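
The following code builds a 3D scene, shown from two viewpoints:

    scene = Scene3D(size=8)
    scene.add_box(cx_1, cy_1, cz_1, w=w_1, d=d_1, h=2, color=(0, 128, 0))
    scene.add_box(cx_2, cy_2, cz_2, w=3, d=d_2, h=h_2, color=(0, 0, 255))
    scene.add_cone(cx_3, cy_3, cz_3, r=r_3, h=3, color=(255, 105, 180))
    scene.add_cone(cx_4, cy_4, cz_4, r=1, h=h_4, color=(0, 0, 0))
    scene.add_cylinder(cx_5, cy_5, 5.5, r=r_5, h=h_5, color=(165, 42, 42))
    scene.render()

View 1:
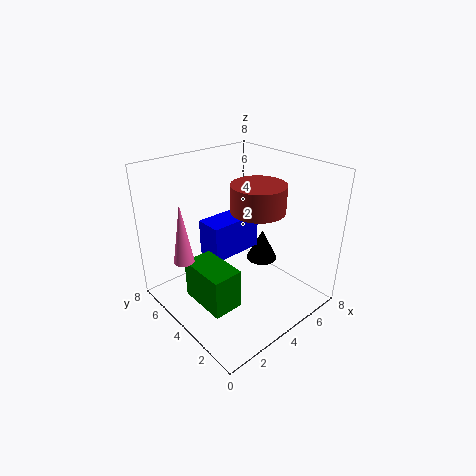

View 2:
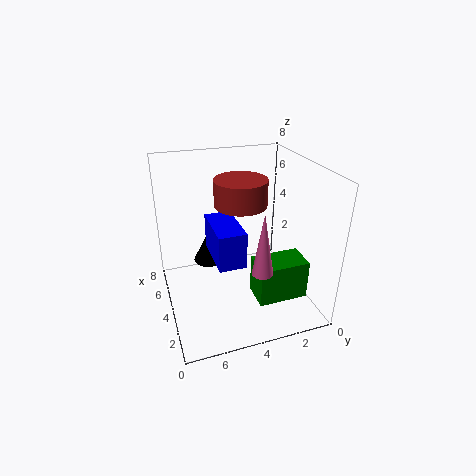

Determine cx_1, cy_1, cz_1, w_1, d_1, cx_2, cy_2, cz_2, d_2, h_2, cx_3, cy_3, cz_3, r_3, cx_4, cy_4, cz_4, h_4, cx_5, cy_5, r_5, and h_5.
cx_1 = 0.5
cy_1 = 1.5
cz_1 = 2
w_1 = 1.5
d_1 = 2.5
cx_2 = 2.5
cy_2 = 4
cz_2 = 3
d_2 = 1.5
h_2 = 2
cx_3 = 0.5
cy_3 = 4
cz_3 = 4
r_3 = 0.5
cx_4 = 7
cy_4 = 5
cz_4 = 1
h_4 = 2
cx_5 = 5
cy_5 = 3.5
r_5 = 1.5
h_5 = 1.5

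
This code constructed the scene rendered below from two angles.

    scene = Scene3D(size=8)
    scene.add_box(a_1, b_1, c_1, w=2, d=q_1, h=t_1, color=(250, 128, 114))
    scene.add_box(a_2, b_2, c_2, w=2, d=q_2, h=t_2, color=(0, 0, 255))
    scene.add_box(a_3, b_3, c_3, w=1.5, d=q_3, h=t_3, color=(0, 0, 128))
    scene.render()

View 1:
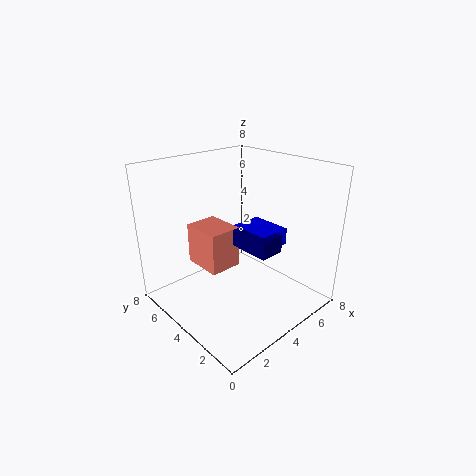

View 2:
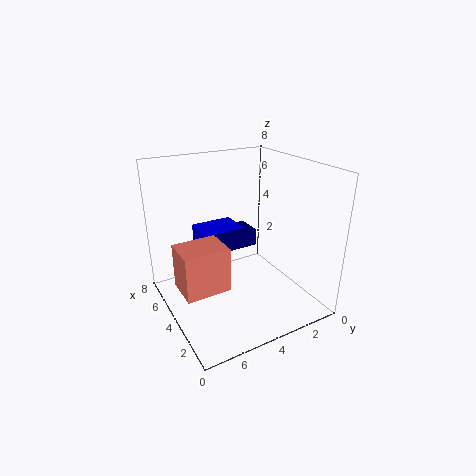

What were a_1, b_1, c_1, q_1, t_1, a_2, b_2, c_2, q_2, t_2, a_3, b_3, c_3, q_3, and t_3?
a_1 = 3; b_1 = 5; c_1 = 1.5; q_1 = 2.5; t_1 = 2.5; a_2 = 5; b_2 = 3; c_2 = 3; q_2 = 2.5; t_2 = 1; a_3 = 4.5; b_3 = 2.5; c_3 = 3; q_3 = 2.5; t_3 = 1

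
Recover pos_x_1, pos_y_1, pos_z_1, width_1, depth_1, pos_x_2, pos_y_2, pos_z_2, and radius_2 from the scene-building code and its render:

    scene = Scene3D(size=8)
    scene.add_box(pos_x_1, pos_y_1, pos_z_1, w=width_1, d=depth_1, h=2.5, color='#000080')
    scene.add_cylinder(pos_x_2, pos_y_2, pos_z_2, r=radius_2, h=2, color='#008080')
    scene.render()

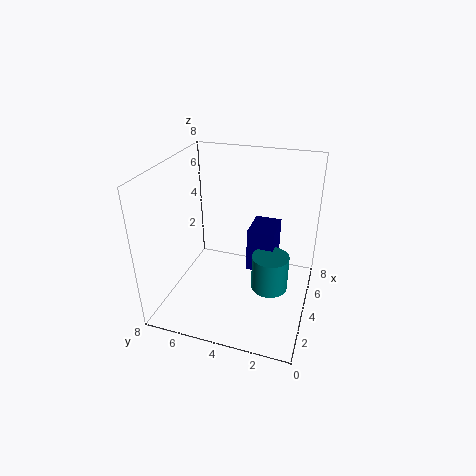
pos_x_1 = 4, pos_y_1 = 2, pos_z_1 = 2, width_1 = 2, depth_1 = 1.5, pos_x_2 = 3.5, pos_y_2 = 2, pos_z_2 = 1.5, radius_2 = 1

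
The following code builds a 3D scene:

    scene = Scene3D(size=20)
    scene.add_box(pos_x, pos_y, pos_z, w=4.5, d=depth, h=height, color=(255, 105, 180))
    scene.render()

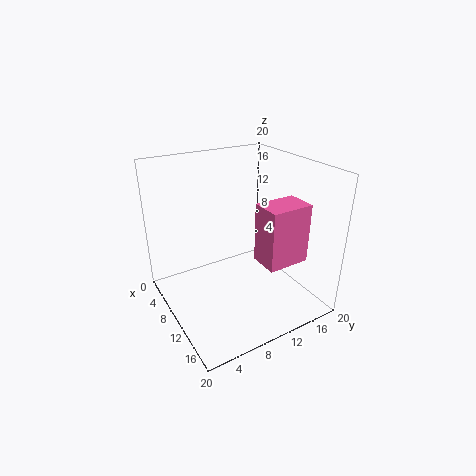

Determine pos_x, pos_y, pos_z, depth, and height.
pos_x = 9, pos_y = 13.5, pos_z = 5, depth = 6.5, height = 9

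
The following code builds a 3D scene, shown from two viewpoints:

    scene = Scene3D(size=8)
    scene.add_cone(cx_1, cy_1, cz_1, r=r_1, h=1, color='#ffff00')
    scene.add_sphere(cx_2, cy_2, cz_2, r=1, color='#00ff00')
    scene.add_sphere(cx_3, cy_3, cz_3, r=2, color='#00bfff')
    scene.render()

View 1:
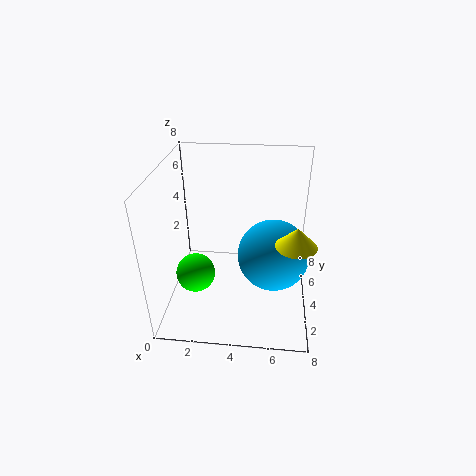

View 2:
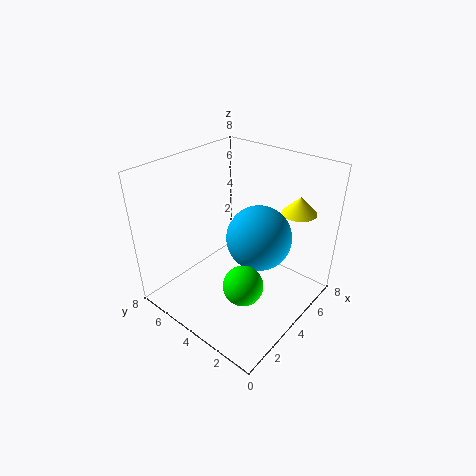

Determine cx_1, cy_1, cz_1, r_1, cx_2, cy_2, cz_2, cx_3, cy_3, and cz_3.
cx_1 = 7
cy_1 = 2
cz_1 = 5
r_1 = 1
cx_2 = 2
cy_2 = 2
cz_2 = 3
cx_3 = 6
cy_3 = 4
cz_3 = 3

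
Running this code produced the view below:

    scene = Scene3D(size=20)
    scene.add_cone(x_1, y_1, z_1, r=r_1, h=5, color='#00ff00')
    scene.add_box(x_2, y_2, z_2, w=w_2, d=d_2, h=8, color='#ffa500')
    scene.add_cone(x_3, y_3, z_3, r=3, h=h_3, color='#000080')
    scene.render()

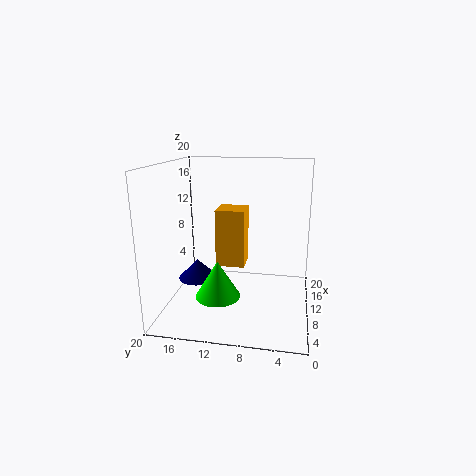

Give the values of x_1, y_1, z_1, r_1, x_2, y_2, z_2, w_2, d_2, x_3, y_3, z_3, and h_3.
x_1 = 6; y_1 = 12; z_1 = 3; r_1 = 3; x_2 = 9; y_2 = 9; z_2 = 6; w_2 = 4; d_2 = 4; x_3 = 13; y_3 = 17; z_3 = 2; h_3 = 3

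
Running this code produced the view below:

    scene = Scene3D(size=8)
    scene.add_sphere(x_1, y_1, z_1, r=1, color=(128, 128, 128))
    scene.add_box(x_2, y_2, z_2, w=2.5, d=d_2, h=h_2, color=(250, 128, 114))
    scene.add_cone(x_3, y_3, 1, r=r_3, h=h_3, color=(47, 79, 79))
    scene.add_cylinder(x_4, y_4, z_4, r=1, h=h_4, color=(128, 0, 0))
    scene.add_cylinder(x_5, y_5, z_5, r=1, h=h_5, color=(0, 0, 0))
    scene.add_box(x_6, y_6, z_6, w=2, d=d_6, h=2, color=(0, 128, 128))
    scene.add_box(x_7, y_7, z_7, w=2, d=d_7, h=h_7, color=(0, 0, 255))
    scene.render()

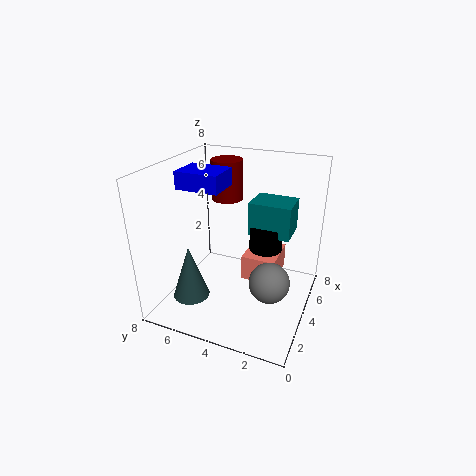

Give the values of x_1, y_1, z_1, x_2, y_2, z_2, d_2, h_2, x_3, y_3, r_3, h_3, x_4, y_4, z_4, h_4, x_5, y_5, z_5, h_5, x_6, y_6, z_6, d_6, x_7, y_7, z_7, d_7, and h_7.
x_1 = 2; y_1 = 1.5; z_1 = 3; x_2 = 4.5; y_2 = 2; z_2 = 1; d_2 = 2; h_2 = 1.5; x_3 = 2; y_3 = 6; r_3 = 1; h_3 = 3; x_4 = 7; y_4 = 6; z_4 = 5; h_4 = 2.5; x_5 = 6; y_5 = 3; z_5 = 1; h_5 = 3; x_6 = 5.5; y_6 = 1.5; z_6 = 3.5; d_6 = 2.5; x_7 = 3.5; y_7 = 5; z_7 = 6.5; d_7 = 2.5; h_7 = 1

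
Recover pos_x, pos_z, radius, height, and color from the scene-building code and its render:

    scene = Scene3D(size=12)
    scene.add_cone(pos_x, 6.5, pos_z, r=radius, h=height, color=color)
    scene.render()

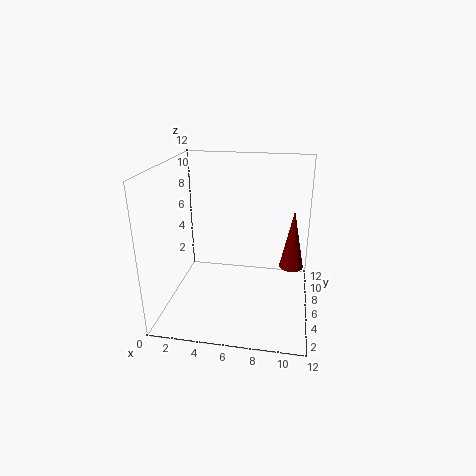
pos_x = 10.5; pos_z = 3.5; radius = 1; height = 5; color = 'maroon'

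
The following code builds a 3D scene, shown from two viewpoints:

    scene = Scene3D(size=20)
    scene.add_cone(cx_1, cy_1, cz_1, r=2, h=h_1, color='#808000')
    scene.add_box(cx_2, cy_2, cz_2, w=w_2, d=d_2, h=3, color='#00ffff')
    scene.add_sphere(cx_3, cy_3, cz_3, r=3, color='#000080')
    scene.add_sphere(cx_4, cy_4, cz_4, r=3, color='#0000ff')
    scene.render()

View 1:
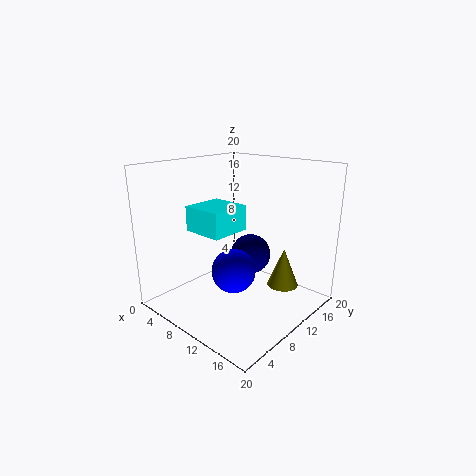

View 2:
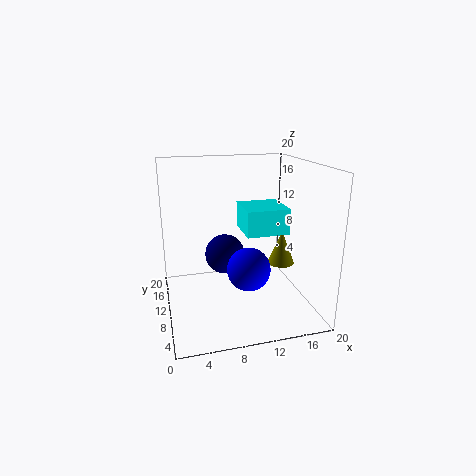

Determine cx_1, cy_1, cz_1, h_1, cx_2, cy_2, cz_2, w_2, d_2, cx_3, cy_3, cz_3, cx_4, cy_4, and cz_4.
cx_1 = 17, cy_1 = 11, cz_1 = 5, h_1 = 5, cx_2 = 9, cy_2 = 2, cz_2 = 13, w_2 = 5, d_2 = 5, cx_3 = 9, cy_3 = 14, cz_3 = 6, cx_4 = 11, cy_4 = 8, cz_4 = 6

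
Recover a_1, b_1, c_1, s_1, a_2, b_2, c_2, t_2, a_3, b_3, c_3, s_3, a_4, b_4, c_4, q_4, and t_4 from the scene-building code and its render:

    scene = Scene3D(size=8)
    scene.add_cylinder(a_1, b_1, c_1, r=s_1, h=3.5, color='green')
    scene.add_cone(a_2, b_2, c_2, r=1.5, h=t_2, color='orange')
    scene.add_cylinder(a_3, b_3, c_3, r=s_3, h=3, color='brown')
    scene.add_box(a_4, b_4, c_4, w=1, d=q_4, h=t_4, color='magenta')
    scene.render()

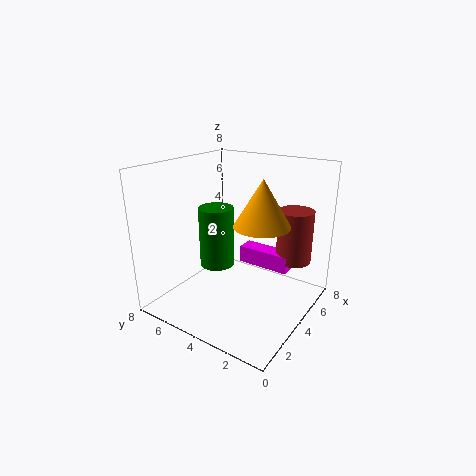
a_1 = 4; b_1 = 5.5; c_1 = 2; s_1 = 1; a_2 = 4; b_2 = 2.5; c_2 = 5; t_2 = 2.5; a_3 = 6; b_3 = 1.5; c_3 = 2.5; s_3 = 1; a_4 = 5; b_4 = 1.5; c_4 = 2; q_4 = 3; t_4 = 1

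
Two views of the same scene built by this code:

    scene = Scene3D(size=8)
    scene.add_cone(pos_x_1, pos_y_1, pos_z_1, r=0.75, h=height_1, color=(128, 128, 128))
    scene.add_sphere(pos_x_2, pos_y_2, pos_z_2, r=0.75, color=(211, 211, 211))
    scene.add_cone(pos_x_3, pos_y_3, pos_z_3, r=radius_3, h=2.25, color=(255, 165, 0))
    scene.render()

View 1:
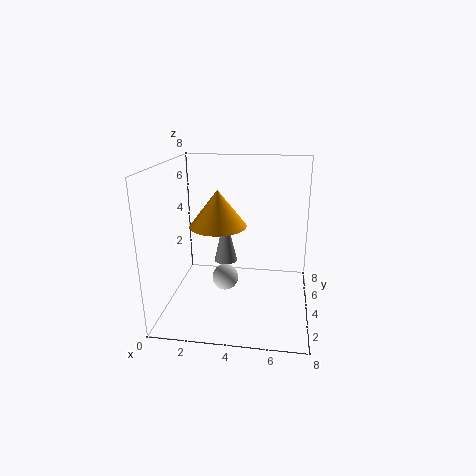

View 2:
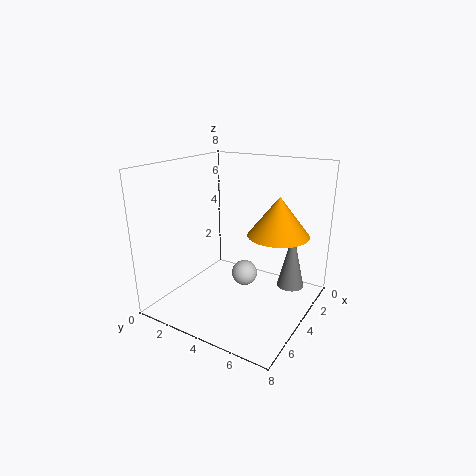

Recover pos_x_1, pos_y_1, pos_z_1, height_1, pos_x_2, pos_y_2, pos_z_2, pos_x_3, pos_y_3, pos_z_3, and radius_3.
pos_x_1 = 2.75; pos_y_1 = 6.75; pos_z_1 = 1.25; height_1 = 3.25; pos_x_2 = 3.25; pos_y_2 = 4; pos_z_2 = 1.5; pos_x_3 = 2.5; pos_y_3 = 5.75; pos_z_3 = 4; radius_3 = 1.75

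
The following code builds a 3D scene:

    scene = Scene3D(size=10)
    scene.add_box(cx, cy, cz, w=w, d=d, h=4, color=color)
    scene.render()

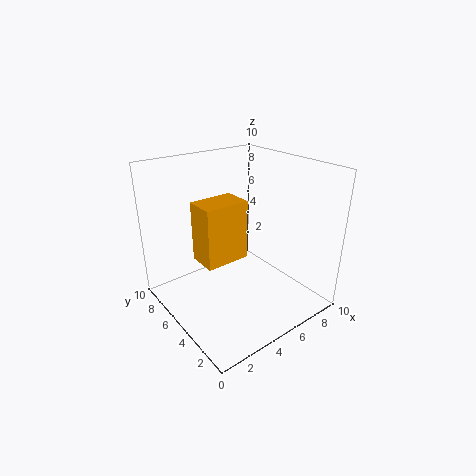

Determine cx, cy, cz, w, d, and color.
cx = 2; cy = 4; cz = 4; w = 3; d = 2; color = 'orange'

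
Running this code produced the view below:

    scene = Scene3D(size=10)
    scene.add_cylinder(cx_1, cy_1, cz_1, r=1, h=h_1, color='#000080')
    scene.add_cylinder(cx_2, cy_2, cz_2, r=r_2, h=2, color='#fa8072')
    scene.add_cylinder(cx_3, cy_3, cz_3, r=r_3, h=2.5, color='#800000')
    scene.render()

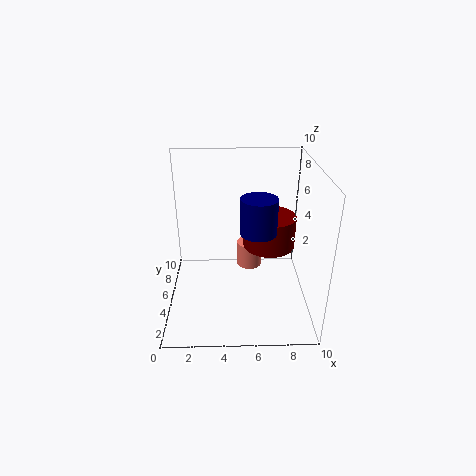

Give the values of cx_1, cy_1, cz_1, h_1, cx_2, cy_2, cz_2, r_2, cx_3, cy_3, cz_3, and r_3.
cx_1 = 6; cy_1 = 1; cz_1 = 7.5; h_1 = 2; cx_2 = 6; cy_2 = 8; cz_2 = 1; r_2 = 1; cx_3 = 7.5; cy_3 = 7.5; cz_3 = 3; r_3 = 2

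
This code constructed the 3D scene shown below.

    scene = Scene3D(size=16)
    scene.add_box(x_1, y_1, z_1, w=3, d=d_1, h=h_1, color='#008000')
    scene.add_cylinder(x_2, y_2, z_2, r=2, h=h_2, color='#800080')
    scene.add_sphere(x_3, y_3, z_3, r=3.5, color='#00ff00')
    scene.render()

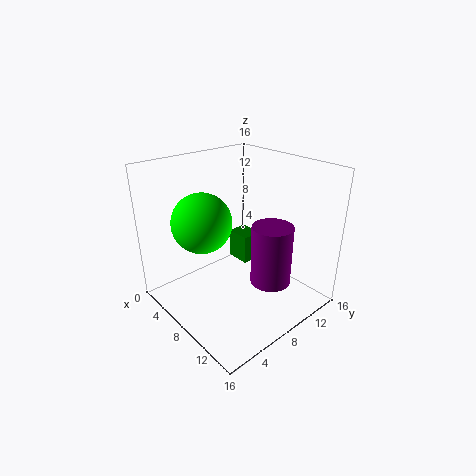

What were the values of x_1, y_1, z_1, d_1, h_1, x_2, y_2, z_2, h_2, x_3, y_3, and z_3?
x_1 = 3.5, y_1 = 10.5, z_1 = 3, d_1 = 2.5, h_1 = 3.5, x_2 = 13.5, y_2 = 7.5, z_2 = 5.5, h_2 = 6, x_3 = 4, y_3 = 6, z_3 = 9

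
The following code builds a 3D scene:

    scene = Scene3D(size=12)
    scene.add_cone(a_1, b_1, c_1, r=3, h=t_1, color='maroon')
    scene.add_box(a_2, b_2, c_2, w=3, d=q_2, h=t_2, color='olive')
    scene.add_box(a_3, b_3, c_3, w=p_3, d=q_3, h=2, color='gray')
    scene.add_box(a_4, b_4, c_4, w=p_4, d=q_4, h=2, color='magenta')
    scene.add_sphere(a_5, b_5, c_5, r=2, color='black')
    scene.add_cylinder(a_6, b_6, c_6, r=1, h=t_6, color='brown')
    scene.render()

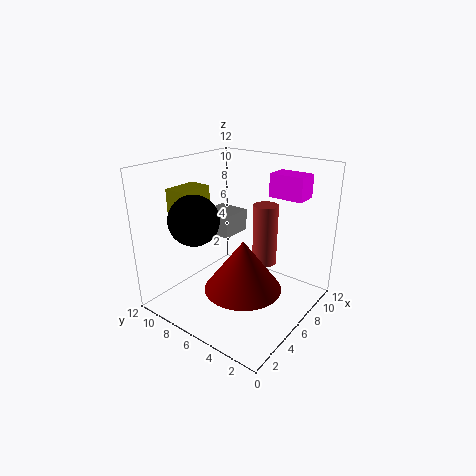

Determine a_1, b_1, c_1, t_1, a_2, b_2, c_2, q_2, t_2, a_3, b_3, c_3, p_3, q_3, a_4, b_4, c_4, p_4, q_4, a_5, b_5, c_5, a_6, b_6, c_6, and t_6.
a_1 = 4; b_1 = 4; c_1 = 3; t_1 = 4; a_2 = 3; b_2 = 9; c_2 = 7; q_2 = 2; t_2 = 3; a_3 = 7; b_3 = 8; c_3 = 5; p_3 = 3; q_3 = 3; a_4 = 9; b_4 = 2; c_4 = 9; p_4 = 2; q_4 = 3; a_5 = 3; b_5 = 8; c_5 = 8; a_6 = 7; b_6 = 4; c_6 = 4; t_6 = 5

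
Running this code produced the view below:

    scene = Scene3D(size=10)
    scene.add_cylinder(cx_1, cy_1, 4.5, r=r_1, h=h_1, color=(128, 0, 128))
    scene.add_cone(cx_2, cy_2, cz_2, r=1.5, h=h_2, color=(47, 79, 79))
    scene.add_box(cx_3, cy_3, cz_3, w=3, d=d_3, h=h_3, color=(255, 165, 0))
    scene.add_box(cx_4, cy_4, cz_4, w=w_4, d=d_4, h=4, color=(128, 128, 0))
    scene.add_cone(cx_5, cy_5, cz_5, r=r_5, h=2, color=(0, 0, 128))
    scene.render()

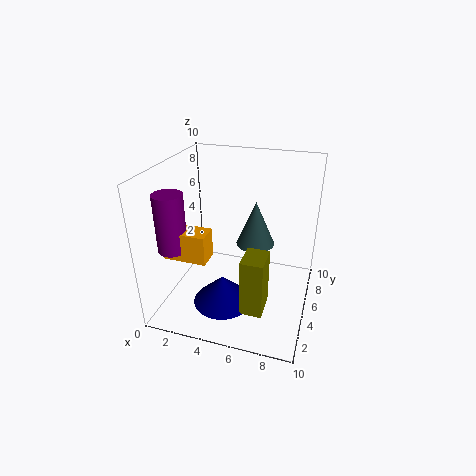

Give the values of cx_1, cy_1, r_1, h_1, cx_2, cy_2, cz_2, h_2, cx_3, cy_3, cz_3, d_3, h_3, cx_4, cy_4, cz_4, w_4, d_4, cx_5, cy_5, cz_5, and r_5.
cx_1 = 1
cy_1 = 3
r_1 = 1
h_1 = 4
cx_2 = 5.5
cy_2 = 8
cz_2 = 3
h_2 = 3.5
cx_3 = 0.5
cy_3 = 2.5
cz_3 = 4
d_3 = 1.5
h_3 = 2
cx_4 = 6
cy_4 = 2
cz_4 = 1
w_4 = 1.5
d_4 = 2
cx_5 = 4.5
cy_5 = 3
cz_5 = 1
r_5 = 2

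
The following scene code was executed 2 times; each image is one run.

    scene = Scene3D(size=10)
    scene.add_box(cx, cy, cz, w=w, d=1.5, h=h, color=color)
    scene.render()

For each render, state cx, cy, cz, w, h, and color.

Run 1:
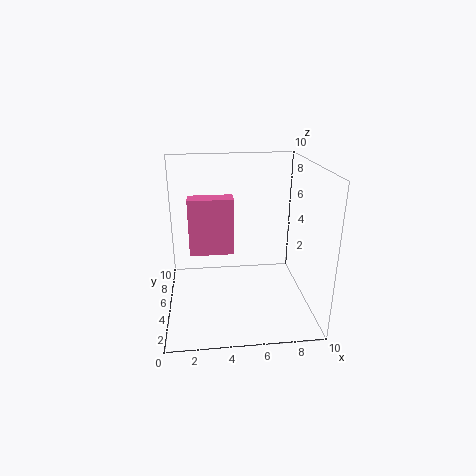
cx = 1.5; cy = 7.5; cz = 2.5; w = 3.5; h = 4.5; color = 'hotpink'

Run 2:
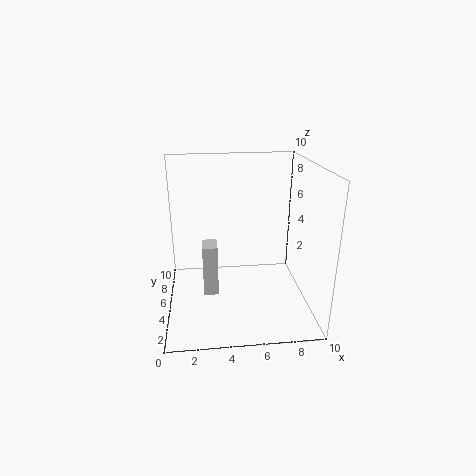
cx = 2.5; cy = 3.5; cz = 1.5; w = 1; h = 3.5; color = 'lightgray'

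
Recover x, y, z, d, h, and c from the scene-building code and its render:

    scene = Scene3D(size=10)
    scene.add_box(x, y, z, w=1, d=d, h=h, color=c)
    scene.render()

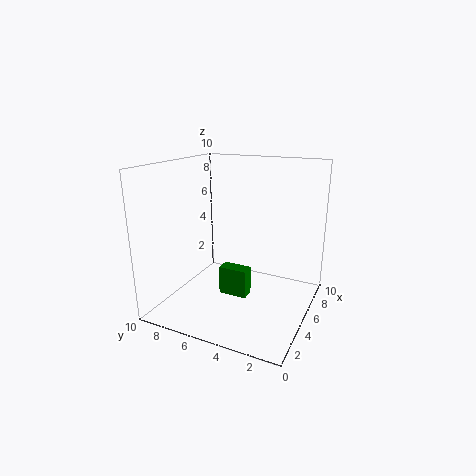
x = 4, y = 4, z = 1, d = 2, h = 2, c = 'green'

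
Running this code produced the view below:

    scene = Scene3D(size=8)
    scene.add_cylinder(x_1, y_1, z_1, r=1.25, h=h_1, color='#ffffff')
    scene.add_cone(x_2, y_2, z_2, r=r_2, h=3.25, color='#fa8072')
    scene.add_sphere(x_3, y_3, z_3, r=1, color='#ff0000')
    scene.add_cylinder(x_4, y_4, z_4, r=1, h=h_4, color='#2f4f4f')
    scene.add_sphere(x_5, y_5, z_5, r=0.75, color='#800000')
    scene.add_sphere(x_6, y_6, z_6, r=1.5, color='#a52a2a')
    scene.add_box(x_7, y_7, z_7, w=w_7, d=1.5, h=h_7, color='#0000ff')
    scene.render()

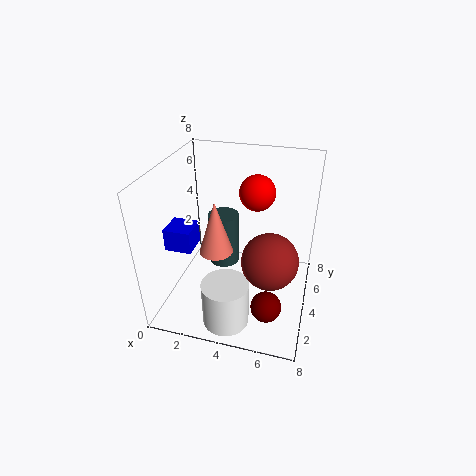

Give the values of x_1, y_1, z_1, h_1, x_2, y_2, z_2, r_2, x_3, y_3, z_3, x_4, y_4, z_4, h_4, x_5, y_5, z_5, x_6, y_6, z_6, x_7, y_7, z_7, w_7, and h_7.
x_1 = 4
y_1 = 1.5
z_1 = 0.25
h_1 = 2.5
x_2 = 2.5
y_2 = 4.5
z_2 = 2.5
r_2 = 1
x_3 = 4.75
y_3 = 5.25
z_3 = 6.25
x_4 = 2.25
y_4 = 6.75
z_4 = 0.25
h_4 = 3.5
x_5 = 6.25
y_5 = 1
z_5 = 2.25
x_6 = 6
y_6 = 3
z_6 = 3.5
x_7 = 0.25
y_7 = 2.5
z_7 = 3.5
w_7 = 1.5
h_7 = 1.25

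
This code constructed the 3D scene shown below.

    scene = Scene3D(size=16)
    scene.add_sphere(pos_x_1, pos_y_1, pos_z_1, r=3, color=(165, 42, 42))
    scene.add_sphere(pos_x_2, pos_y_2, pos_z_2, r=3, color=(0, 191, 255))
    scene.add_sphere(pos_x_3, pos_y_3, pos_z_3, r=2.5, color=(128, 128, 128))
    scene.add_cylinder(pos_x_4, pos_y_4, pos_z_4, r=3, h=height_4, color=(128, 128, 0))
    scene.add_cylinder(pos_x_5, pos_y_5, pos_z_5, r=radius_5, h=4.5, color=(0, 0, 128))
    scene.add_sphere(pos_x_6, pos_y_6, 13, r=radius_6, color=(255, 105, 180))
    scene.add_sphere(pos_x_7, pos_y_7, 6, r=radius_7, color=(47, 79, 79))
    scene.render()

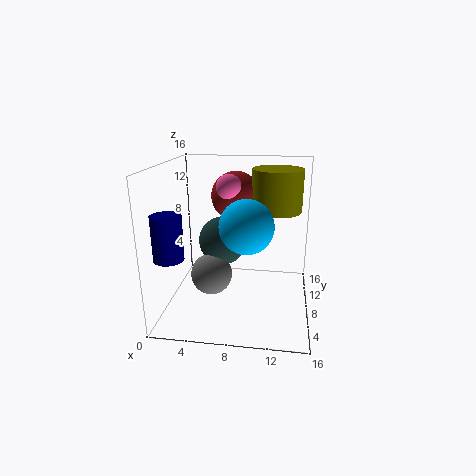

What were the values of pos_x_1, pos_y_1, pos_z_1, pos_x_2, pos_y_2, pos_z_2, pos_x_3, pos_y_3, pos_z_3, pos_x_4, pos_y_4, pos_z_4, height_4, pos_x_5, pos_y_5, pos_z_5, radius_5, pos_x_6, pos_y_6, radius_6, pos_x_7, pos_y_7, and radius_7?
pos_x_1 = 7; pos_y_1 = 13; pos_z_1 = 11.5; pos_x_2 = 9; pos_y_2 = 7.5; pos_z_2 = 9.5; pos_x_3 = 4.5; pos_y_3 = 9.5; pos_z_3 = 2.5; pos_x_4 = 12; pos_y_4 = 12.5; pos_z_4 = 10; height_4 = 5; pos_x_5 = 2; pos_y_5 = 2.5; pos_z_5 = 7.5; radius_5 = 1.5; pos_x_6 = 6.5; pos_y_6 = 11; radius_6 = 1.5; pos_x_7 = 5.5; pos_y_7 = 12; radius_7 = 3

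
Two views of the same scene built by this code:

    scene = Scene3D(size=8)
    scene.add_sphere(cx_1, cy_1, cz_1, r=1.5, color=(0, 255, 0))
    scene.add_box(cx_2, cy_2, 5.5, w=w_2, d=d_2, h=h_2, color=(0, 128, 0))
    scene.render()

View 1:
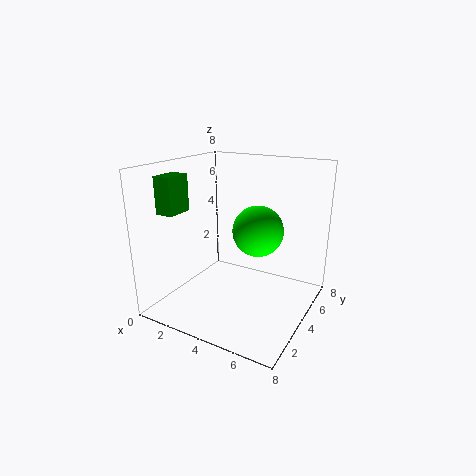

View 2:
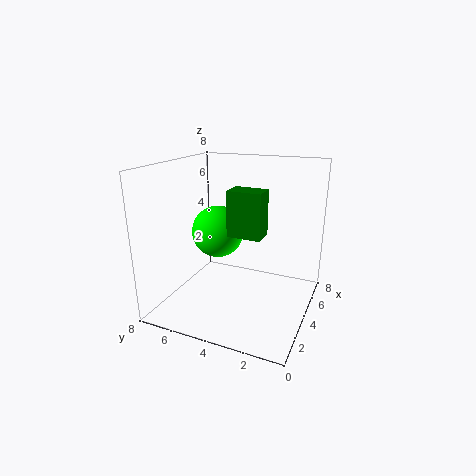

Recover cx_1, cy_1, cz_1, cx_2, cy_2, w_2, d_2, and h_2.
cx_1 = 4.5; cy_1 = 5.5; cz_1 = 4; cx_2 = 0.5; cy_2 = 1.5; w_2 = 1; d_2 = 1.5; h_2 = 2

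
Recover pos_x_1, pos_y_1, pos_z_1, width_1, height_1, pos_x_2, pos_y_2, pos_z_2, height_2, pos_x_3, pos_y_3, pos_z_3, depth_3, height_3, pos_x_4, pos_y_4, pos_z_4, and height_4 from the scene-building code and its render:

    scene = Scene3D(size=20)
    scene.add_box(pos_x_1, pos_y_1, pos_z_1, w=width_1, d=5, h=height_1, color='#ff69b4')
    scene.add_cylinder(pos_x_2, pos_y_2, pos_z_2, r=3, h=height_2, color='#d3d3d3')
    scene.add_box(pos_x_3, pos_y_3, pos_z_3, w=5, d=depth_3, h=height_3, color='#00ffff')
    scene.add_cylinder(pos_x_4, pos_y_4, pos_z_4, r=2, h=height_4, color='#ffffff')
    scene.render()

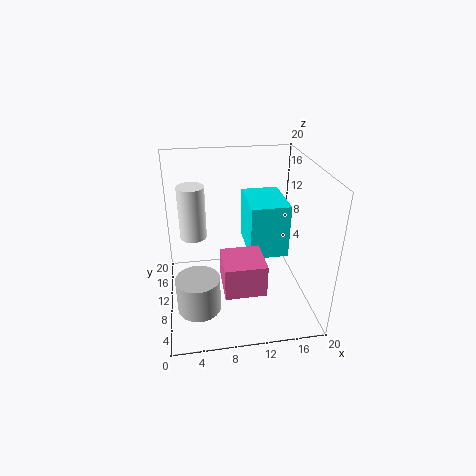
pos_x_1 = 7; pos_y_1 = 1; pos_z_1 = 7; width_1 = 5; height_1 = 4; pos_x_2 = 4; pos_y_2 = 7; pos_z_2 = 1; height_2 = 5; pos_x_3 = 11; pos_y_3 = 6; pos_z_3 = 9; depth_3 = 7; height_3 = 7; pos_x_4 = 4; pos_y_4 = 15; pos_z_4 = 8; height_4 = 8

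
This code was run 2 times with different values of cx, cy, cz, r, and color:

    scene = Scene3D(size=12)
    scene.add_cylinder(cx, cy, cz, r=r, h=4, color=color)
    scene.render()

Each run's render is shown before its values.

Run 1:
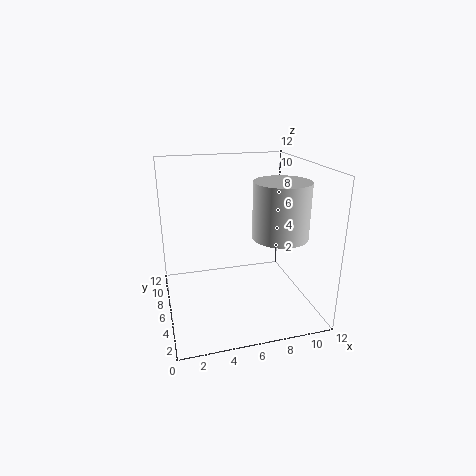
cx = 8; cy = 2; cz = 7.5; r = 2; color = 'lightgray'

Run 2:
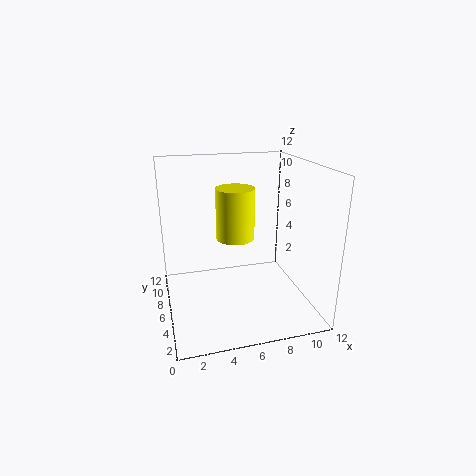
cx = 5.5; cy = 5; cz = 6.5; r = 1.5; color = 'yellow'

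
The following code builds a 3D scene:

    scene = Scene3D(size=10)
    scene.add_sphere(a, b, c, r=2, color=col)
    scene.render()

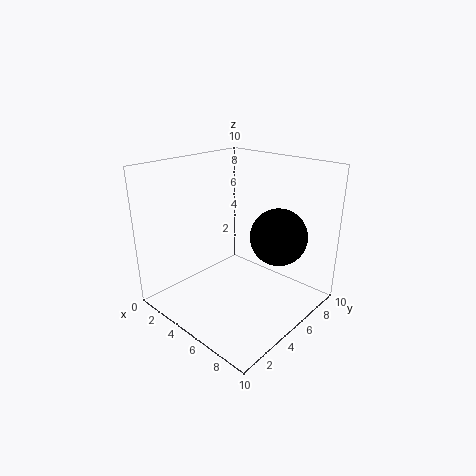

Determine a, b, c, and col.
a = 7
b = 7
c = 5
col = 'black'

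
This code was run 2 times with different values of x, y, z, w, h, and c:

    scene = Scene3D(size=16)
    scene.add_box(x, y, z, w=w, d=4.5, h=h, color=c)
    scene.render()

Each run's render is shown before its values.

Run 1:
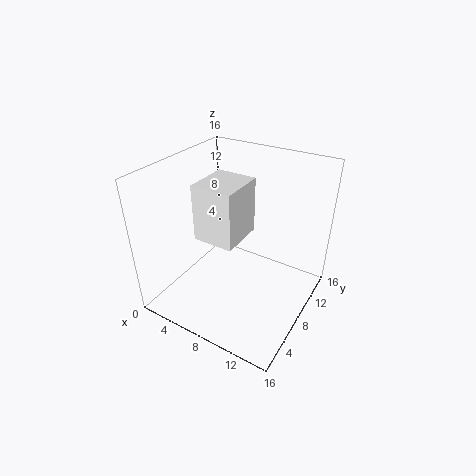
x = 6.5, y = 2.5, z = 10.5, w = 4, h = 5.5, c = 'white'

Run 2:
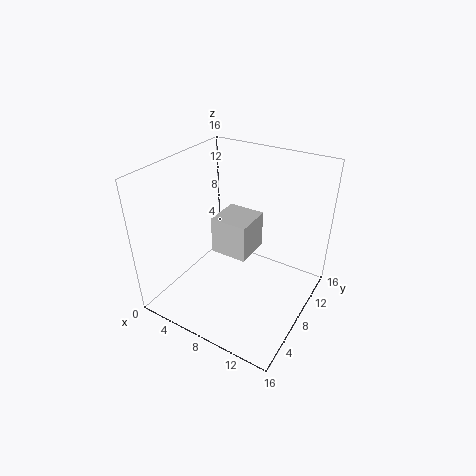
x = 4, y = 8.5, z = 4.5, w = 4.5, h = 4.5, c = 'lightgray'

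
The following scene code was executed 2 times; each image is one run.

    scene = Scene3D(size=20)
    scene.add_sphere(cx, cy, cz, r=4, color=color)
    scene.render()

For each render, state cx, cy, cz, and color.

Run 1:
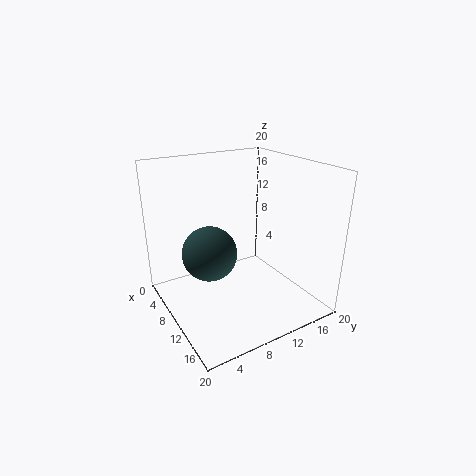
cx = 7, cy = 7, cz = 7, color = 'darkslategray'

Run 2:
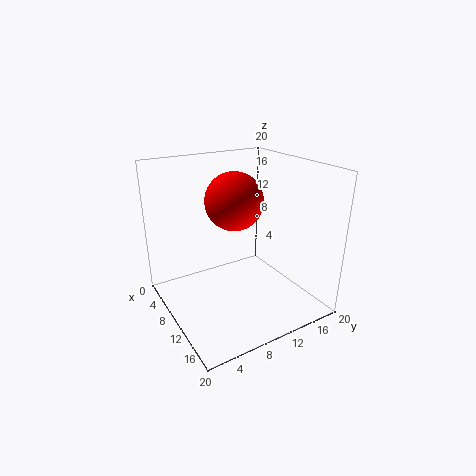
cx = 9, cy = 10, cz = 15, color = 'red'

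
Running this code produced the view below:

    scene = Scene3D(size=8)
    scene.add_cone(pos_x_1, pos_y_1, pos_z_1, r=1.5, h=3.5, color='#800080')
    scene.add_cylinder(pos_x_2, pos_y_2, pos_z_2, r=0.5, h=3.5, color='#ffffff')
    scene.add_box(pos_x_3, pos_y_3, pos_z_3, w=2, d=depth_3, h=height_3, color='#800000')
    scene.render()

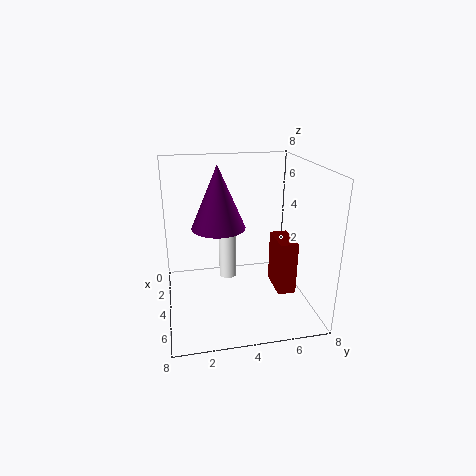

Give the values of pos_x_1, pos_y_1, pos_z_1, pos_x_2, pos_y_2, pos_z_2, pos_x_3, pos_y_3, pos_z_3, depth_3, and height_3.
pos_x_1 = 3.5
pos_y_1 = 3
pos_z_1 = 4.5
pos_x_2 = 3.5
pos_y_2 = 3.5
pos_z_2 = 1.5
pos_x_3 = 3.5
pos_y_3 = 6
pos_z_3 = 1
depth_3 = 1
height_3 = 3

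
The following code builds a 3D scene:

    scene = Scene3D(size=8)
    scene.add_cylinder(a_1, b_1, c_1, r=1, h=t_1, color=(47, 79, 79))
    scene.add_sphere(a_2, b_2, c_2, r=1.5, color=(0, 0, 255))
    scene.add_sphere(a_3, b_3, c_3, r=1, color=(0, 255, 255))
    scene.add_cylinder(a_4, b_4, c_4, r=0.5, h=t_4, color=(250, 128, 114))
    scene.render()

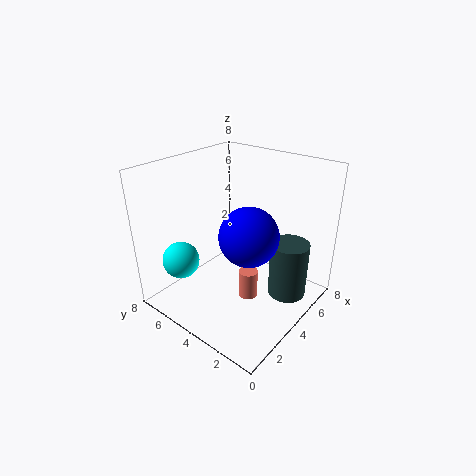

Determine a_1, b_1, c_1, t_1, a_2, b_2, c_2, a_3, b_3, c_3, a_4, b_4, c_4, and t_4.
a_1 = 4.5; b_1 = 1; c_1 = 1.5; t_1 = 3; a_2 = 3; b_2 = 2.5; c_2 = 5; a_3 = 1.5; b_3 = 6; c_3 = 3; a_4 = 3; b_4 = 2.5; c_4 = 1.5; t_4 = 1.5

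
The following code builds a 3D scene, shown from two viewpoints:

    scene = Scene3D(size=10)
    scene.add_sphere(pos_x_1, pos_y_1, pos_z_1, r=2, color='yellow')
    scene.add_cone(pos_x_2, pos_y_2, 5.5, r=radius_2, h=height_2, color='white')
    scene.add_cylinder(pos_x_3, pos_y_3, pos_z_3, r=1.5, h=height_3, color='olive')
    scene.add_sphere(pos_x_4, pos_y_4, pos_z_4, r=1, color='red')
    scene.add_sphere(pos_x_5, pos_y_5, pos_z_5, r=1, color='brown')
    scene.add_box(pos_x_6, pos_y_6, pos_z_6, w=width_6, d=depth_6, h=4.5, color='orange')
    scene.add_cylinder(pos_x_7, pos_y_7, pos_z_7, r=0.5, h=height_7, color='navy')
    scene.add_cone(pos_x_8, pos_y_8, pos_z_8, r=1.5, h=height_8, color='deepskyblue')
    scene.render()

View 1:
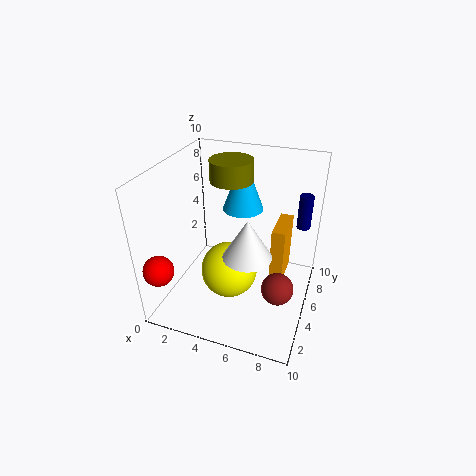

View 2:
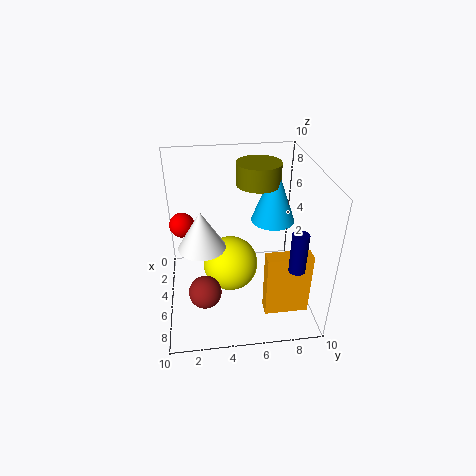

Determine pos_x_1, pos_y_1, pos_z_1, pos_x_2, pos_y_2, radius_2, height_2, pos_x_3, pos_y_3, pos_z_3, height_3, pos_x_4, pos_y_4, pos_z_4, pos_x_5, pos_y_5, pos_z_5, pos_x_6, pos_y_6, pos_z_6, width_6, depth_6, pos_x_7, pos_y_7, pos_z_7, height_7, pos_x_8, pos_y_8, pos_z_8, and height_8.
pos_x_1 = 4.5, pos_y_1 = 4.5, pos_z_1 = 2.5, pos_x_2 = 6.5, pos_y_2 = 2.5, radius_2 = 1.5, height_2 = 2.5, pos_x_3 = 4, pos_y_3 = 6.5, pos_z_3 = 8.5, height_3 = 1.5, pos_x_4 = 1, pos_y_4 = 1, pos_z_4 = 4, pos_x_5 = 8.5, pos_y_5 = 2.5, pos_z_5 = 3.5, pos_x_6 = 7, pos_y_6 = 6.5, pos_z_6 = 0.5, width_6 = 1, depth_6 = 3, pos_x_7 = 9, pos_y_7 = 8, pos_z_7 = 5, height_7 = 2.5, pos_x_8 = 4.5, pos_y_8 = 7.5, pos_z_8 = 6, height_8 = 4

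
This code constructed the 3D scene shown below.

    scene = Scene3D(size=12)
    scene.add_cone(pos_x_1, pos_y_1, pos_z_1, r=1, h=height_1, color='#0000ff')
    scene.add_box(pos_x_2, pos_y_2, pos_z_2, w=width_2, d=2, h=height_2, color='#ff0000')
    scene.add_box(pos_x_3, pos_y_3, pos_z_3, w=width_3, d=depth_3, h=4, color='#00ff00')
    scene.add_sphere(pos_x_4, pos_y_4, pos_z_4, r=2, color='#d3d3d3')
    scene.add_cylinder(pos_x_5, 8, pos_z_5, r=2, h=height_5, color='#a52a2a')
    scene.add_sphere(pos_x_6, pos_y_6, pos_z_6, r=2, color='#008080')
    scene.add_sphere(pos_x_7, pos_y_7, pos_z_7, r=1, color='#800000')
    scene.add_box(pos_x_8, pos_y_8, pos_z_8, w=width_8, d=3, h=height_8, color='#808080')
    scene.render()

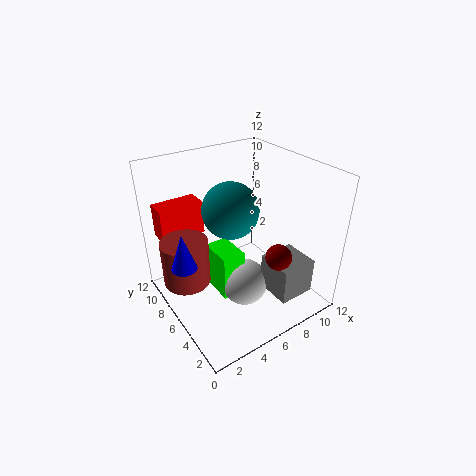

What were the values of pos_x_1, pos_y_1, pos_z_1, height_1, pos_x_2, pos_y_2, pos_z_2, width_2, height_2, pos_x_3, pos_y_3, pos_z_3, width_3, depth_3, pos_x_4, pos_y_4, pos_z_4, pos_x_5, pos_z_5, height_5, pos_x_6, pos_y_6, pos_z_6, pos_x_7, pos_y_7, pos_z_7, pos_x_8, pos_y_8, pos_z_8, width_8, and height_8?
pos_x_1 = 1; pos_y_1 = 6; pos_z_1 = 5; height_1 = 3; pos_x_2 = 1; pos_y_2 = 10; pos_z_2 = 5; width_2 = 4; height_2 = 3; pos_x_3 = 4; pos_y_3 = 5; pos_z_3 = 1; width_3 = 2; depth_3 = 3; pos_x_4 = 6; pos_y_4 = 5; pos_z_4 = 2; pos_x_5 = 2; pos_z_5 = 2; height_5 = 4; pos_x_6 = 4; pos_y_6 = 4; pos_z_6 = 10; pos_x_7 = 7; pos_y_7 = 2; pos_z_7 = 6; pos_x_8 = 7; pos_y_8 = 1; pos_z_8 = 2; width_8 = 3; height_8 = 3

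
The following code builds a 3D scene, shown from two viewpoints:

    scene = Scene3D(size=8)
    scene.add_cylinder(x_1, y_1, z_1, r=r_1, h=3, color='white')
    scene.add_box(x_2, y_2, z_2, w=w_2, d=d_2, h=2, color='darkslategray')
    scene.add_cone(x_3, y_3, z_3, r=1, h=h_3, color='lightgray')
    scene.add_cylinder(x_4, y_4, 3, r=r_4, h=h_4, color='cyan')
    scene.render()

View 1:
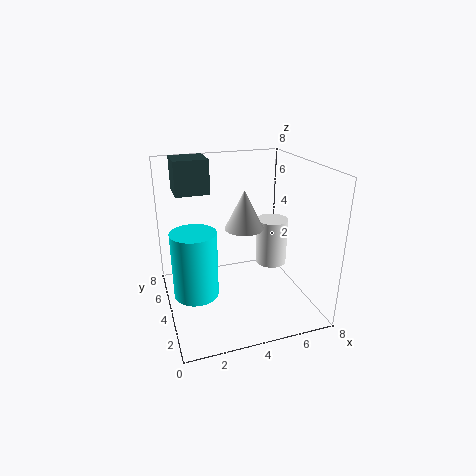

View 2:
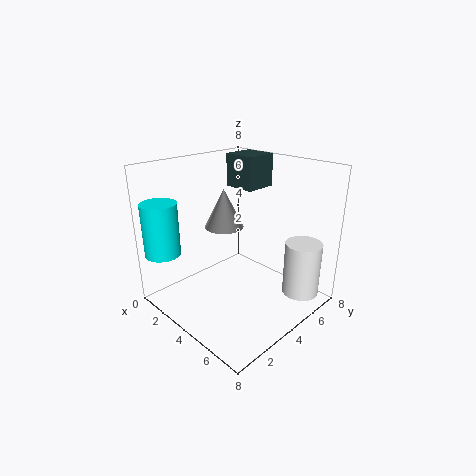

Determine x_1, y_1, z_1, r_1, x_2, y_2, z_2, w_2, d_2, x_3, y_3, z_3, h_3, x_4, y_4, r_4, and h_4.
x_1 = 7, y_1 = 6, z_1 = 1, r_1 = 1, x_2 = 1, y_2 = 6, z_2 = 6, w_2 = 2, d_2 = 2, x_3 = 4, y_3 = 3, z_3 = 5, h_3 = 2, x_4 = 1, y_4 = 1, r_4 = 1, h_4 = 3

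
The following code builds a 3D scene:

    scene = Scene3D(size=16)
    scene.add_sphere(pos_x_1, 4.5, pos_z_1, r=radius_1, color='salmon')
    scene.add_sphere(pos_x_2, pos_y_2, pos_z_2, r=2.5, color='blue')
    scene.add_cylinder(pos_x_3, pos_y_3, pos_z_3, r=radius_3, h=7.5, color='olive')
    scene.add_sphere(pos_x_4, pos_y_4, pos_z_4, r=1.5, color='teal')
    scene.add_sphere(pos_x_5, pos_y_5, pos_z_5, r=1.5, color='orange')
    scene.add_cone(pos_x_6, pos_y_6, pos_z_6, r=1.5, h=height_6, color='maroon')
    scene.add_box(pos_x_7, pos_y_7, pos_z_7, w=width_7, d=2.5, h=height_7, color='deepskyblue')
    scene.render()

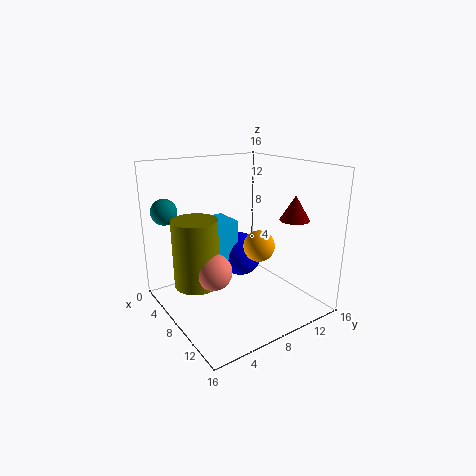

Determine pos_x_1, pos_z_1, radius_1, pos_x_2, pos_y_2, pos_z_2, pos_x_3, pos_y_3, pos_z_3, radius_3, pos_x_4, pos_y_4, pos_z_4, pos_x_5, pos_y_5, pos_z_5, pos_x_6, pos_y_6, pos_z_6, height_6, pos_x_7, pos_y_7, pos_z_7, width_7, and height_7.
pos_x_1 = 8.5, pos_z_1 = 5, radius_1 = 2, pos_x_2 = 7, pos_y_2 = 9, pos_z_2 = 5.5, pos_x_3 = 6.5, pos_y_3 = 3.5, pos_z_3 = 3, radius_3 = 2.5, pos_x_4 = 2, pos_y_4 = 2, pos_z_4 = 10.5, pos_x_5 = 13, pos_y_5 = 7, pos_z_5 = 9, pos_x_6 = 13.5, pos_y_6 = 11, pos_z_6 = 11, height_6 = 2.5, pos_x_7 = 4.5, pos_y_7 = 5.5, pos_z_7 = 4.5, width_7 = 3.5, height_7 = 5.5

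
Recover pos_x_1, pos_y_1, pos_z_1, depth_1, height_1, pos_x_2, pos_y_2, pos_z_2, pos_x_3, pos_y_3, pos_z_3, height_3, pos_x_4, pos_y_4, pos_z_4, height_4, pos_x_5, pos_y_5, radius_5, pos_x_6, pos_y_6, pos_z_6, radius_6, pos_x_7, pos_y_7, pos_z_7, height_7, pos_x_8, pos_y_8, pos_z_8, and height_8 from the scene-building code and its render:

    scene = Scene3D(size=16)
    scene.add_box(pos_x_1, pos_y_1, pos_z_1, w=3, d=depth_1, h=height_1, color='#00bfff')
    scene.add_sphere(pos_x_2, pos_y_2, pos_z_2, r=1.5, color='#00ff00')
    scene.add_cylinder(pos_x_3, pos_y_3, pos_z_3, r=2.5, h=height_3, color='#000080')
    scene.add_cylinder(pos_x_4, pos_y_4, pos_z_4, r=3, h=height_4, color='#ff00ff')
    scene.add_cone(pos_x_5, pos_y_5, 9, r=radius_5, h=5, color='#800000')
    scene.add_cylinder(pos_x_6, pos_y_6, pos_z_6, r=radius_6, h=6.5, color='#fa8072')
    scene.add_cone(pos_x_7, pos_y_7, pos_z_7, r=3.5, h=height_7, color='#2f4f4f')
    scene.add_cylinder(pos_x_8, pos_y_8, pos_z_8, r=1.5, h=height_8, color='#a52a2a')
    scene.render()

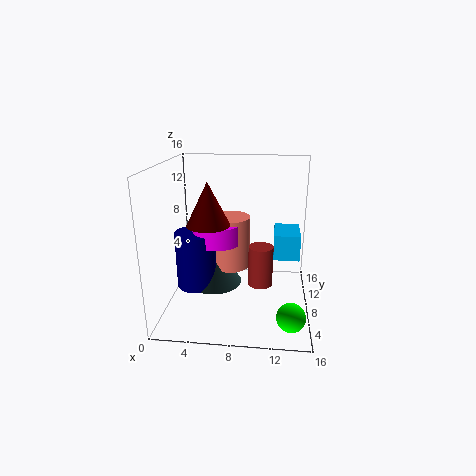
pos_x_1 = 12; pos_y_1 = 9; pos_z_1 = 5; depth_1 = 4.5; height_1 = 3; pos_x_2 = 14; pos_y_2 = 3; pos_z_2 = 1.5; pos_x_3 = 2.5; pos_y_3 = 10.5; pos_z_3 = 0.5; height_3 = 7; pos_x_4 = 5; pos_y_4 = 11.5; pos_z_4 = 6; height_4 = 2.5; pos_x_5 = 4.5; pos_y_5 = 9; radius_5 = 2.5; pos_x_6 = 6.5; pos_y_6 = 12.5; pos_z_6 = 2.5; radius_6 = 2.5; pos_x_7 = 4.5; pos_y_7 = 11.5; pos_z_7 = 0.5; height_7 = 4.5; pos_x_8 = 10.5; pos_y_8 = 10.5; pos_z_8 = 1; height_8 = 5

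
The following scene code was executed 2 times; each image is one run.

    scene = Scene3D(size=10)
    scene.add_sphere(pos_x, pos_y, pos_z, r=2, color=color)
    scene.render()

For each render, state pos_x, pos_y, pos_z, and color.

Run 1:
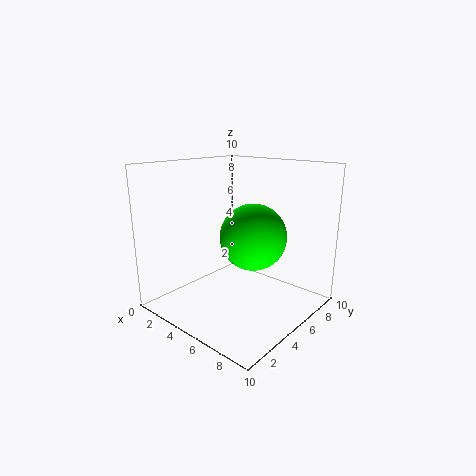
pos_x = 7.5; pos_y = 3.5; pos_z = 6; color = 'lime'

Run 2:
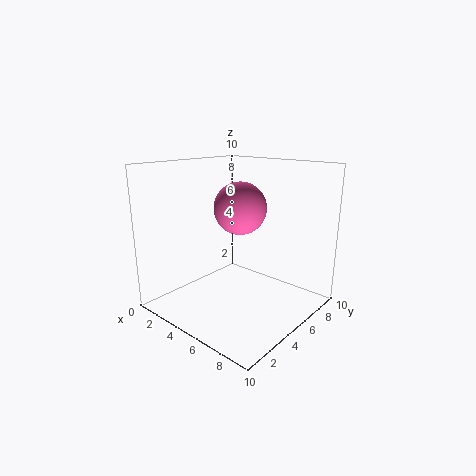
pos_x = 3.5; pos_y = 7; pos_z = 6.5; color = 'hotpink'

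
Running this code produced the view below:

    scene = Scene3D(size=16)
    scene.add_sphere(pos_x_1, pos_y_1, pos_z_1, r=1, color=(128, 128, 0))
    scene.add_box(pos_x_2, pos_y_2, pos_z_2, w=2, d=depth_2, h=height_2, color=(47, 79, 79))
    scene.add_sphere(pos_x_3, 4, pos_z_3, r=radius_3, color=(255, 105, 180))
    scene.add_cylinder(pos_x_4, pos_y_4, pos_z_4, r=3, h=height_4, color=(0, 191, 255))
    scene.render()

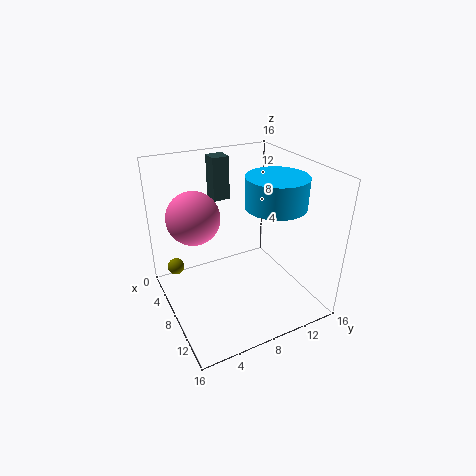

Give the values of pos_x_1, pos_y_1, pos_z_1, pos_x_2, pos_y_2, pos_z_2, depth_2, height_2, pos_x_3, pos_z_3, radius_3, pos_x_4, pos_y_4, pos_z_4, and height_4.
pos_x_1 = 3, pos_y_1 = 2, pos_z_1 = 3, pos_x_2 = 2, pos_y_2 = 7, pos_z_2 = 11, depth_2 = 2, height_2 = 5, pos_x_3 = 5, pos_z_3 = 10, radius_3 = 3, pos_x_4 = 12, pos_y_4 = 10, pos_z_4 = 13, height_4 = 3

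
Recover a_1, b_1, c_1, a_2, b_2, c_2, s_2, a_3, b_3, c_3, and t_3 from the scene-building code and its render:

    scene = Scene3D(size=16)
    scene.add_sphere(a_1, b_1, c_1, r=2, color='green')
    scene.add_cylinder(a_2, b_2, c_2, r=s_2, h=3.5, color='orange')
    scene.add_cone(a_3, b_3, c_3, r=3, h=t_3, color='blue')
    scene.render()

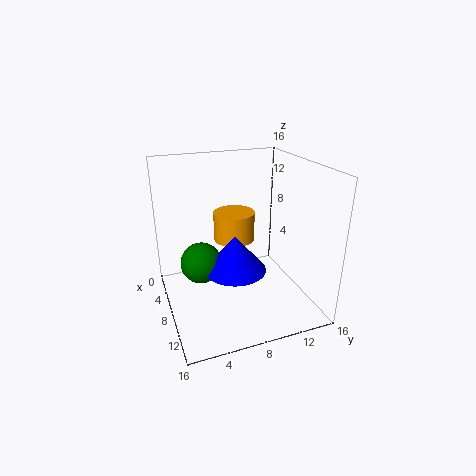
a_1 = 11; b_1 = 3; c_1 = 7.5; a_2 = 4; b_2 = 9; c_2 = 6; s_2 = 2.5; a_3 = 12.5; b_3 = 6; c_3 = 7; t_3 = 3.5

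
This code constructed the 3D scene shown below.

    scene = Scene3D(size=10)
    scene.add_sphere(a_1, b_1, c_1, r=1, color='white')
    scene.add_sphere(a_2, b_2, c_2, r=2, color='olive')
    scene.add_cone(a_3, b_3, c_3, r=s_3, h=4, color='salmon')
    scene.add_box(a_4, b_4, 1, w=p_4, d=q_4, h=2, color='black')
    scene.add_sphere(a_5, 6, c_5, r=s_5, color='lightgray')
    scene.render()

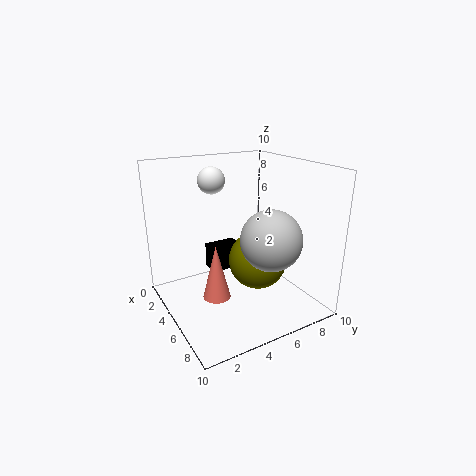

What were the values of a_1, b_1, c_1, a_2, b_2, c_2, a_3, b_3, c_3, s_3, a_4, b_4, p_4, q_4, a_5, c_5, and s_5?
a_1 = 2; b_1 = 4.5; c_1 = 8.5; a_2 = 6; b_2 = 6; c_2 = 3.5; a_3 = 4.5; b_3 = 3.5; c_3 = 0.5; s_3 = 1; a_4 = 0.5; b_4 = 4.5; p_4 = 1.5; q_4 = 2.5; a_5 = 7.5; c_5 = 5.5; s_5 = 2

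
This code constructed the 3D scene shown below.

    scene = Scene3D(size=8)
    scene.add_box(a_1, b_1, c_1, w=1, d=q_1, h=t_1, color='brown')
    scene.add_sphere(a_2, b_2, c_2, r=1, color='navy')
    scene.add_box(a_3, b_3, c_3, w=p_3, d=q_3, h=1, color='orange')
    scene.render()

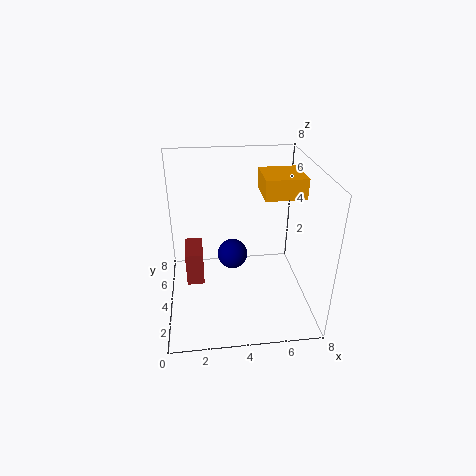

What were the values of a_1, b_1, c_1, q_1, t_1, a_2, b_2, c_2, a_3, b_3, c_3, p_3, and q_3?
a_1 = 1, b_1 = 4, c_1 = 1, q_1 = 2, t_1 = 2, a_2 = 4, b_2 = 7, c_2 = 1, a_3 = 5, b_3 = 2, c_3 = 7, p_3 = 2, q_3 = 2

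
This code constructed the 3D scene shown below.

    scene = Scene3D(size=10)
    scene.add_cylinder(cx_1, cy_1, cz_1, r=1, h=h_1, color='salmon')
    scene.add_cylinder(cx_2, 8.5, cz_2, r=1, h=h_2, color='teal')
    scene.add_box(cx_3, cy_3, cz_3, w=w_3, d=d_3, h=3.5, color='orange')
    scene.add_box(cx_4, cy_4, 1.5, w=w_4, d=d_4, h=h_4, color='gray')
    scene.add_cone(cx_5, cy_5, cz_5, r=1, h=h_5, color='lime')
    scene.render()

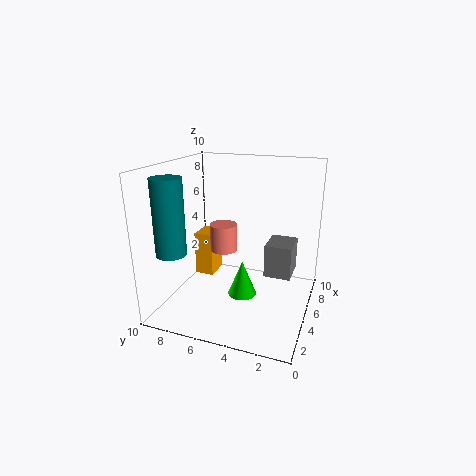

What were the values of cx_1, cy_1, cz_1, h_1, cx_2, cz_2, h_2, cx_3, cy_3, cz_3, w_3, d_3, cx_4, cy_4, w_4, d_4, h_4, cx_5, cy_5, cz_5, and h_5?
cx_1 = 6; cy_1 = 6.5; cz_1 = 3.5; h_1 = 2; cx_2 = 2; cz_2 = 4.5; h_2 = 5; cx_3 = 7; cy_3 = 8; cz_3 = 0.5; w_3 = 2; d_3 = 1.5; cx_4 = 6.5; cy_4 = 1.5; w_4 = 2.5; d_4 = 2; h_4 = 2.5; cx_5 = 4.5; cy_5 = 4.5; cz_5 = 1; h_5 = 2.5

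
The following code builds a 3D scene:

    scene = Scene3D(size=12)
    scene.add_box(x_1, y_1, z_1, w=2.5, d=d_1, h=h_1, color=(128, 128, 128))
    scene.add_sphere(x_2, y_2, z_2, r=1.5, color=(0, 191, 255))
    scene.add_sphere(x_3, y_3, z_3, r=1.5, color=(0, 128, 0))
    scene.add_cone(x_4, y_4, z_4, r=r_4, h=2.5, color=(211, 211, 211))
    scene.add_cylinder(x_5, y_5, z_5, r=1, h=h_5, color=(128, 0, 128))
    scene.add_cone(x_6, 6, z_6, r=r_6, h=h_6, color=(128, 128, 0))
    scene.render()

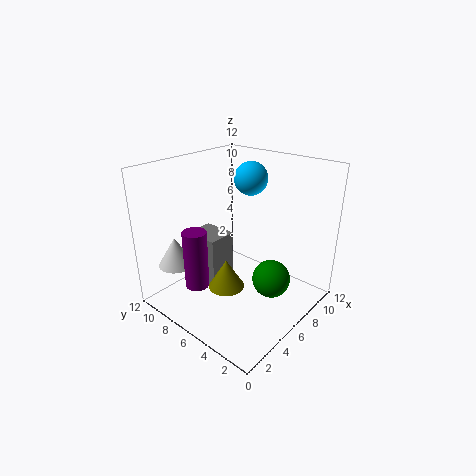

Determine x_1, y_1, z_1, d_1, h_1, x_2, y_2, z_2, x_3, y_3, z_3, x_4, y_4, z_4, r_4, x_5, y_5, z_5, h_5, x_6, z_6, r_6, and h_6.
x_1 = 4
y_1 = 7
z_1 = 1.5
d_1 = 3
h_1 = 4.5
x_2 = 9.5
y_2 = 7.5
z_2 = 10
x_3 = 6
y_3 = 2.5
z_3 = 3.5
x_4 = 2.5
y_4 = 10
z_4 = 3.5
r_4 = 1.5
x_5 = 3
y_5 = 8
z_5 = 2
h_5 = 5
x_6 = 4.5
z_6 = 2
r_6 = 1.5
h_6 = 2.5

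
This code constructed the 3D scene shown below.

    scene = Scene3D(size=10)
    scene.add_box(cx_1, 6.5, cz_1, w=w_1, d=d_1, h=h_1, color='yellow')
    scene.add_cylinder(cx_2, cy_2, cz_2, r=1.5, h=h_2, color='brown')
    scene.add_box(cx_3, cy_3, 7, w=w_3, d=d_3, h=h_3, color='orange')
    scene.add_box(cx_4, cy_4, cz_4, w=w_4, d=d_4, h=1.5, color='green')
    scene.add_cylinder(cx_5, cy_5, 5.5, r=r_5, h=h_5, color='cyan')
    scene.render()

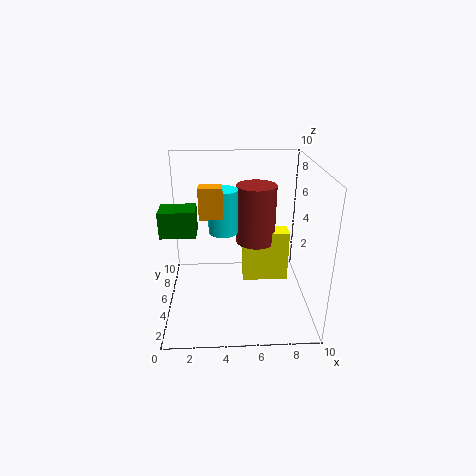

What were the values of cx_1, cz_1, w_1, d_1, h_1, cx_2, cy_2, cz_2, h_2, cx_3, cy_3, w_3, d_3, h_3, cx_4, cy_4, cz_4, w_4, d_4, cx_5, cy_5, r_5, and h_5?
cx_1 = 5.5
cz_1 = 0.5
w_1 = 3.5
d_1 = 1.5
h_1 = 4
cx_2 = 6.5
cy_2 = 7.5
cz_2 = 3.5
h_2 = 4.5
cx_3 = 2.5
cy_3 = 3.5
w_3 = 1.5
d_3 = 1
h_3 = 2
cx_4 = 0.5
cy_4 = 1
cz_4 = 7
w_4 = 2
d_4 = 1.5
cx_5 = 4
cy_5 = 5
r_5 = 1
h_5 = 3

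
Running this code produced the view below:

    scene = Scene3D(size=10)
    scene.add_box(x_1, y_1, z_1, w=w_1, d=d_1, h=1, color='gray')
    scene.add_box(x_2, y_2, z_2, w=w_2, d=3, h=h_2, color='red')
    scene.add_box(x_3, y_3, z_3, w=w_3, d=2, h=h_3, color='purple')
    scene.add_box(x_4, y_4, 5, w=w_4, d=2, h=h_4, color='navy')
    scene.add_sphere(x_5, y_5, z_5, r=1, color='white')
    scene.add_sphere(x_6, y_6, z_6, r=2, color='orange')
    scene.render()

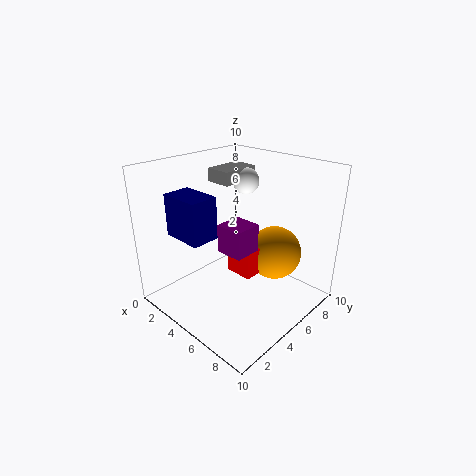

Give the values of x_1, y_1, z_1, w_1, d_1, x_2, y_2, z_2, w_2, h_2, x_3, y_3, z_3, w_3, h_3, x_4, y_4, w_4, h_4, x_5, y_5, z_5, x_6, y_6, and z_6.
x_1 = 1; y_1 = 6; z_1 = 8; w_1 = 2; d_1 = 3; x_2 = 4; y_2 = 5; z_2 = 2; w_2 = 2; h_2 = 2; x_3 = 4; y_3 = 4; z_3 = 4; w_3 = 2; h_3 = 2; x_4 = 1; y_4 = 2; w_4 = 3; h_4 = 3; x_5 = 3; y_5 = 8; z_5 = 8; x_6 = 6; y_6 = 8; z_6 = 3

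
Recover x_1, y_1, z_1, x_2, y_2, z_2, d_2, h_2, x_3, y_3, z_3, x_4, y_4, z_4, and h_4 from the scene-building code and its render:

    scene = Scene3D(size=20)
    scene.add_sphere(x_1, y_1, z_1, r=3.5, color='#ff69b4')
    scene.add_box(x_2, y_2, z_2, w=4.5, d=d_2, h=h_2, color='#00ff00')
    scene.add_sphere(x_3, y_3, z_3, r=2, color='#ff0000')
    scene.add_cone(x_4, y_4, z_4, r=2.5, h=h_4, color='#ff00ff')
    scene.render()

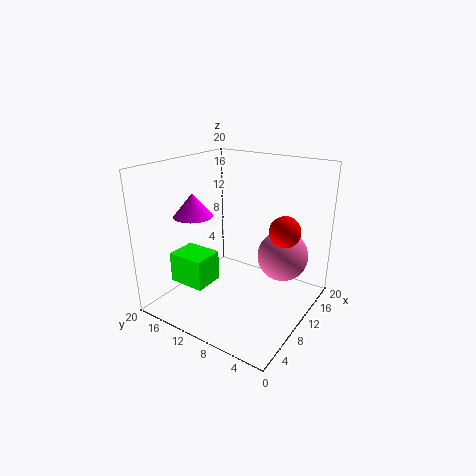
x_1 = 13
y_1 = 4.5
z_1 = 7.5
x_2 = 5.5
y_2 = 13.5
z_2 = 2.5
d_2 = 5.5
h_2 = 4.5
x_3 = 10
y_3 = 3
z_3 = 12.5
x_4 = 5
y_4 = 13.5
z_4 = 14
h_4 = 3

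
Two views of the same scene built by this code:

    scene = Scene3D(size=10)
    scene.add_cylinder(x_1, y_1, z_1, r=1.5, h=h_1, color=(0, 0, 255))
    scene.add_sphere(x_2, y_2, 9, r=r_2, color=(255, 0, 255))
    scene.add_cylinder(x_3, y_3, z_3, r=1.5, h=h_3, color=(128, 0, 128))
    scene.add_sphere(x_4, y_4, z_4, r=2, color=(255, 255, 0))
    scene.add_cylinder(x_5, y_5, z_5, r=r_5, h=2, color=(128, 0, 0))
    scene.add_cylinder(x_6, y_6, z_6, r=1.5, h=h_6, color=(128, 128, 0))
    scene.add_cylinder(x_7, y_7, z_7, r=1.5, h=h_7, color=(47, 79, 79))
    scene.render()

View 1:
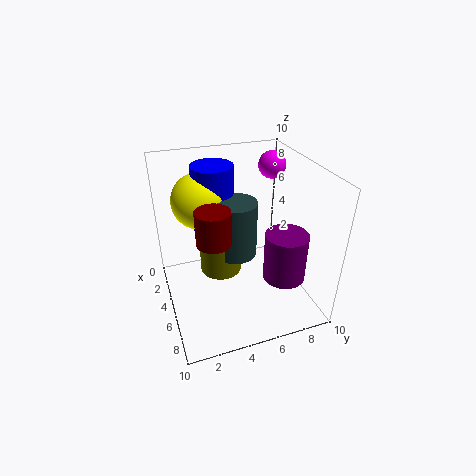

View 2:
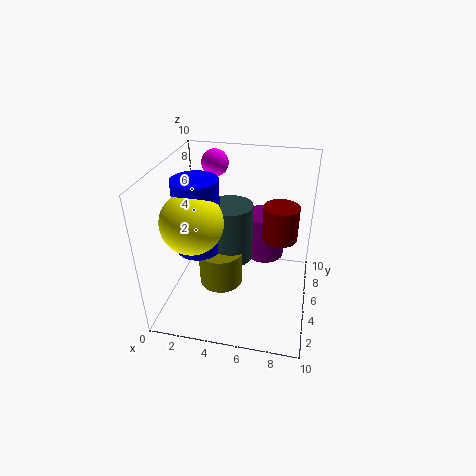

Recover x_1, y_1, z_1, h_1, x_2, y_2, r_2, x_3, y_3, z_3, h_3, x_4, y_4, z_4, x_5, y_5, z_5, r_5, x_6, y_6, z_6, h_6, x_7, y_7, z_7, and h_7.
x_1 = 2.5
y_1 = 4
z_1 = 4.5
h_1 = 5
x_2 = 2.5
y_2 = 8.5
r_2 = 1
x_3 = 6.5
y_3 = 8
z_3 = 2
h_3 = 3.5
x_4 = 2.5
y_4 = 3
z_4 = 7
x_5 = 8
y_5 = 2.5
z_5 = 7
r_5 = 1
x_6 = 4
y_6 = 4
z_6 = 2
h_6 = 2.5
x_7 = 4.5
y_7 = 5
z_7 = 3.5
h_7 = 4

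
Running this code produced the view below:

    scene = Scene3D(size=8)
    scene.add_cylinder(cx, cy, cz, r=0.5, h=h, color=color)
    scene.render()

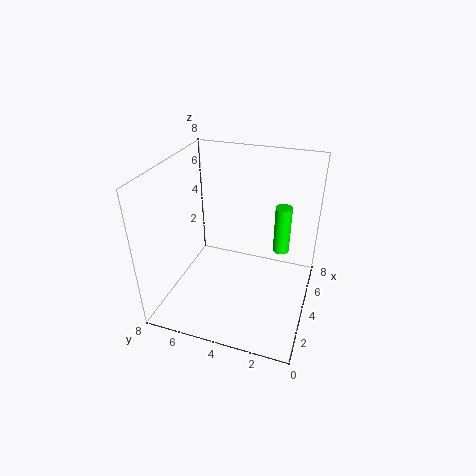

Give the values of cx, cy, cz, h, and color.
cx = 6.5; cy = 2; cz = 2; h = 3; color = 'lime'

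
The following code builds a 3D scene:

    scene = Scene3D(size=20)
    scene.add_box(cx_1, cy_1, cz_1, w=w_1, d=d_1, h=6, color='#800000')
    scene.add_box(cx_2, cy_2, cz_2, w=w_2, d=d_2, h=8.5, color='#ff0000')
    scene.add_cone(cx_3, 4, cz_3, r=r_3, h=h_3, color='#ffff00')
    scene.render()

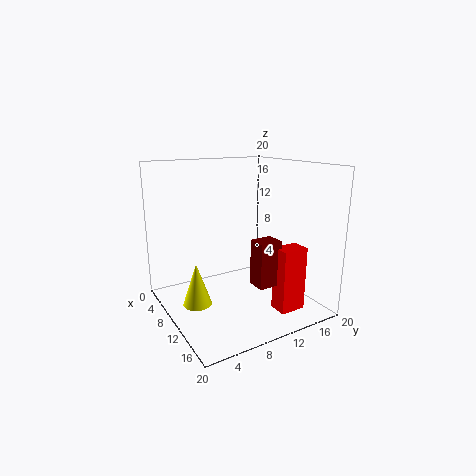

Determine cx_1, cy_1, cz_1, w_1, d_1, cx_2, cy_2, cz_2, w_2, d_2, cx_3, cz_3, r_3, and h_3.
cx_1 = 14; cy_1 = 9.5; cz_1 = 5; w_1 = 2.5; d_1 = 3; cx_2 = 15.5; cy_2 = 12; cz_2 = 1.5; w_2 = 2.5; d_2 = 3.5; cx_3 = 9; cz_3 = 1; r_3 = 2; h_3 = 6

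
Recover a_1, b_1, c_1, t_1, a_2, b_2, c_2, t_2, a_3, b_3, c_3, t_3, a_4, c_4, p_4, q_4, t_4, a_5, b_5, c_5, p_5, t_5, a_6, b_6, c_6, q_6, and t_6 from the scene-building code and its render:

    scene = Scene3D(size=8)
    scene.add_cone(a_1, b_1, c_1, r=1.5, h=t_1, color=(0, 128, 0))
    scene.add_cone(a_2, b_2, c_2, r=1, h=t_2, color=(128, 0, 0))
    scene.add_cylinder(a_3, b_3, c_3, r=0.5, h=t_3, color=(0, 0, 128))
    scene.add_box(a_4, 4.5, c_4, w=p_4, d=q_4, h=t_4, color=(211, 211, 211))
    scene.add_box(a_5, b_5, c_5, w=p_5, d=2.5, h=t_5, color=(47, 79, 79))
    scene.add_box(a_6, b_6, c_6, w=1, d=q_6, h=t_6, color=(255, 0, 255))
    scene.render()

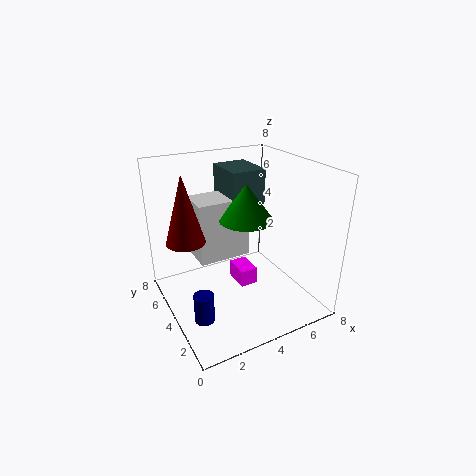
a_1 = 4.5, b_1 = 4, c_1 = 5, t_1 = 2, a_2 = 1, b_2 = 4, c_2 = 4.5, t_2 = 3.5, a_3 = 1, b_3 = 2, c_3 = 1, t_3 = 1.5, a_4 = 2, c_4 = 2.5, p_4 = 3, q_4 = 2, t_4 = 3.5, a_5 = 4, b_5 = 4.5, c_5 = 5.5, p_5 = 2, t_5 = 2, a_6 = 4, b_6 = 3.5, c_6 = 1, q_6 = 1.5, t_6 = 1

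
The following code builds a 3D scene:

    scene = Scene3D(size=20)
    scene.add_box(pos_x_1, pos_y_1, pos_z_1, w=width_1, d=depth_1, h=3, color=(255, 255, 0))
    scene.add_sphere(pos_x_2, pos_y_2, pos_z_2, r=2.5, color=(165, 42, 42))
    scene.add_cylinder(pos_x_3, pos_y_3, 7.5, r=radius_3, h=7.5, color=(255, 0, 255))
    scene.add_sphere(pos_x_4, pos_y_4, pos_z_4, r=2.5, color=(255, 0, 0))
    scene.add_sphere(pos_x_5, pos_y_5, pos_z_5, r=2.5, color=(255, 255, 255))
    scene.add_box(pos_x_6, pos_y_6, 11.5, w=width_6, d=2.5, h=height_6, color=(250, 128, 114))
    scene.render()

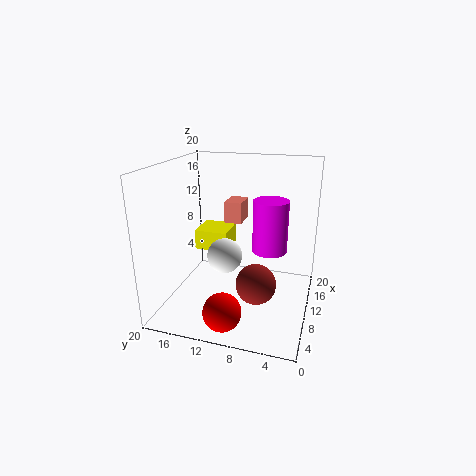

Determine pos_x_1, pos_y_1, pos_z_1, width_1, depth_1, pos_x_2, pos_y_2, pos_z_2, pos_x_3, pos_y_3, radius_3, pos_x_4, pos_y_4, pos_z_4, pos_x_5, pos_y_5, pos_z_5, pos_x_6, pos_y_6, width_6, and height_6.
pos_x_1 = 12
pos_y_1 = 12.5
pos_z_1 = 6.5
width_1 = 5
depth_1 = 5
pos_x_2 = 4.5
pos_y_2 = 6
pos_z_2 = 6.5
pos_x_3 = 12.5
pos_y_3 = 6
radius_3 = 2.5
pos_x_4 = 3
pos_y_4 = 10
pos_z_4 = 2.5
pos_x_5 = 10
pos_y_5 = 12
pos_z_5 = 7
pos_x_6 = 11.5
pos_y_6 = 10
width_6 = 3.5
height_6 = 3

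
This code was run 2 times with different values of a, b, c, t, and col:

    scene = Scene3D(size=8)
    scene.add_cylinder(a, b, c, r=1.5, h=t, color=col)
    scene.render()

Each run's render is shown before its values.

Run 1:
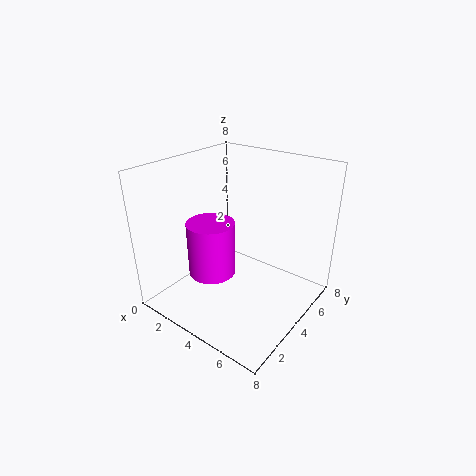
a = 1.5, b = 4.5, c = 0.5, t = 3.5, col = 'magenta'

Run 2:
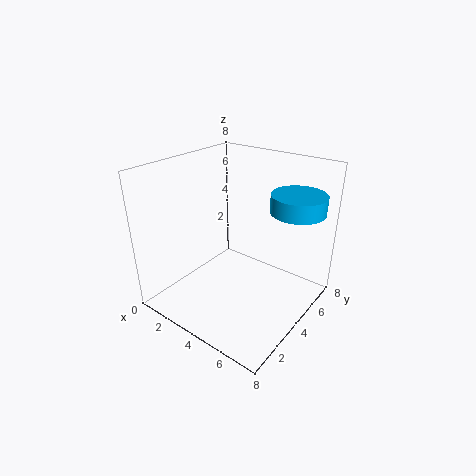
a = 6.5, b = 6, c = 5.5, t = 1, col = 'deepskyblue'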